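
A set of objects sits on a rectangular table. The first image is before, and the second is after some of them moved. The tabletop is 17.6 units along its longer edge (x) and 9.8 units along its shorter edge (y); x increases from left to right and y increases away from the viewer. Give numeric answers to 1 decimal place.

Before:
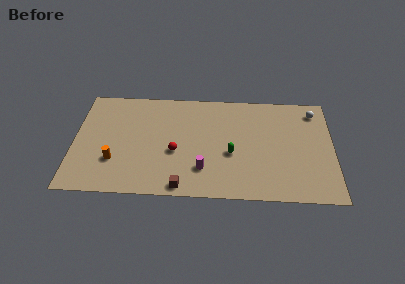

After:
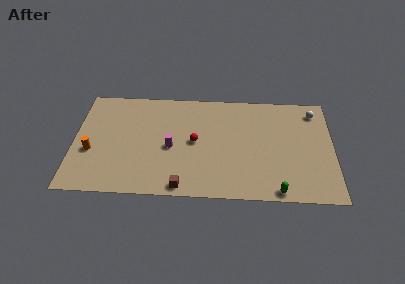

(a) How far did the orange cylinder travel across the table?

1.8

From (2.8, 3.0) to (1.2, 3.8), the orange cylinder covered √(1.6² + 0.8²) ≈ 1.8 units.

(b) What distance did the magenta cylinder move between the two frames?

2.9

The magenta cylinder was near (8.8, 2.5) before and (6.6, 4.4) after, so it travelled √(2.2² + 1.9²) ≈ 2.9 units.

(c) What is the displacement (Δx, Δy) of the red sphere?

(1.3, 1.0)

The red sphere started near (6.9, 4.0) and ended near (8.2, 5.0).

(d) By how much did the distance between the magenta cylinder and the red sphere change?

-0.7

Before: roughly 2.4 units apart; after: 1.7. That's 0.7 units closer together.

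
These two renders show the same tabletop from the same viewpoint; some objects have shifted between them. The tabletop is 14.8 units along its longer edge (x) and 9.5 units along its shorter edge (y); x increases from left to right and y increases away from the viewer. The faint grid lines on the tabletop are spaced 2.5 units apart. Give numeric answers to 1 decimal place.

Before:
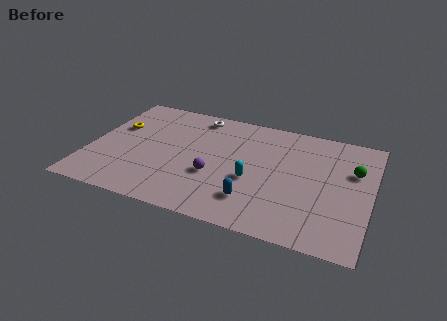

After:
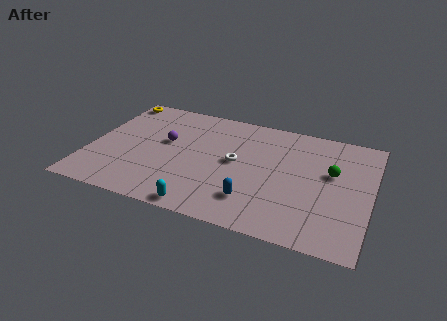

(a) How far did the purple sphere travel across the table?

3.4

The purple sphere was near (6.7, 3.5) before and (3.9, 5.5) after, so it travelled √(2.8² + 2.0²) ≈ 3.4 units.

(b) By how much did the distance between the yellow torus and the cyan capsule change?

+1.7

Before: roughly 7.8 units apart; after: 9.5. That's 1.7 units further apart.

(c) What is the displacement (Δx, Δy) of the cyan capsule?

(-2.3, -3.0)

From the two frames, the cyan capsule sits at roughly (8.7, 3.8) before and (6.4, 0.8) after.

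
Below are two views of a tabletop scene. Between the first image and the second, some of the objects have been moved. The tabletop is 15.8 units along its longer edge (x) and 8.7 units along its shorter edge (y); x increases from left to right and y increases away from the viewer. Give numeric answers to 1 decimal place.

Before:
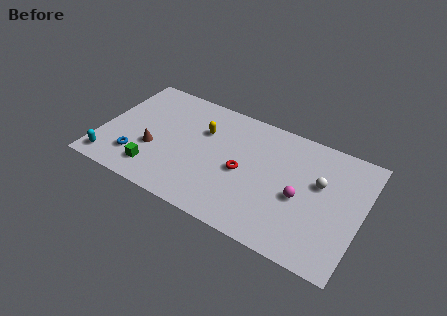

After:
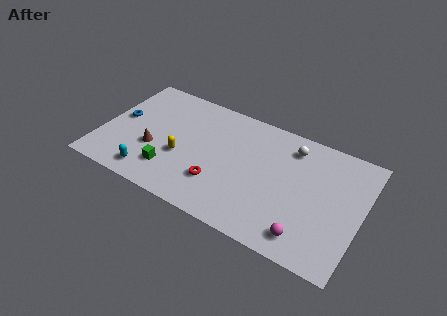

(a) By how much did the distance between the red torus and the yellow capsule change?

-0.7

Before: roughly 3.3 units apart; after: 2.6. That's 0.7 units closer together.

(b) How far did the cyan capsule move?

2.5

The cyan capsule moved from about (0.9, 1.2) to (3.4, 1.3), a distance of √(2.5² + 0.1²) ≈ 2.5.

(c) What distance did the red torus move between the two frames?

2.0

The red torus moved from about (8.7, 4.0) to (7.4, 2.5), a distance of √(1.3² + 1.5²) ≈ 2.0.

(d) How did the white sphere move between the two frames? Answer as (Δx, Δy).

(-1.9, 1.8)

From the two frames, the white sphere sits at roughly (13.2, 5.3) before and (11.3, 7.1) after.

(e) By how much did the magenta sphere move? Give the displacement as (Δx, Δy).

(0.7, -2.4)

The magenta sphere started near (12.2, 3.8) and ended near (12.9, 1.4).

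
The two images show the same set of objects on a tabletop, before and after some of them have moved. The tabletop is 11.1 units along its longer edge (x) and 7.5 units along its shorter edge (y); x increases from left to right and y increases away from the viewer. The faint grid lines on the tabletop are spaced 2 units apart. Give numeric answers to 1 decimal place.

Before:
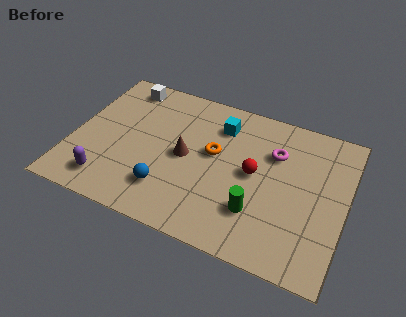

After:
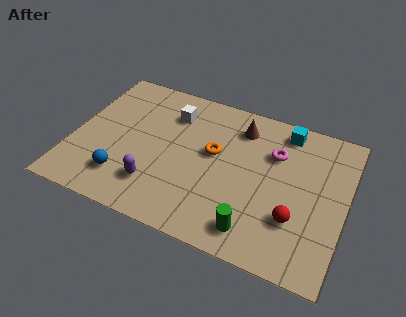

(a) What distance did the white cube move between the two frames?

2.2

The white cube was near (1.7, 6.5) before and (3.8, 5.7) after, so it travelled √(2.1² + 0.8²) ≈ 2.2 units.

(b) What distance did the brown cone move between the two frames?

3.0

From (4.6, 3.7) to (6.6, 6.0), the brown cone covered √(2.0² + 2.3²) ≈ 3.0 units.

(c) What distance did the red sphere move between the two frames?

2.4

From (7.4, 3.9) to (9.2, 2.3), the red sphere covered √(1.8² + 1.6²) ≈ 2.4 units.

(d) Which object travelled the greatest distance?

the brown cone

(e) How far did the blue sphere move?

1.8

From (4.1, 1.8) to (2.3, 1.7), the blue sphere covered √(1.8² + 0.1²) ≈ 1.8 units.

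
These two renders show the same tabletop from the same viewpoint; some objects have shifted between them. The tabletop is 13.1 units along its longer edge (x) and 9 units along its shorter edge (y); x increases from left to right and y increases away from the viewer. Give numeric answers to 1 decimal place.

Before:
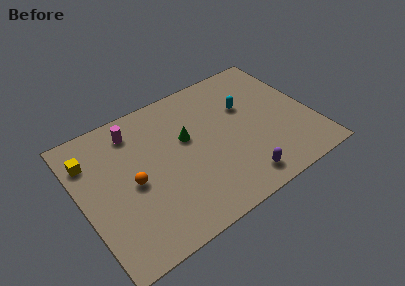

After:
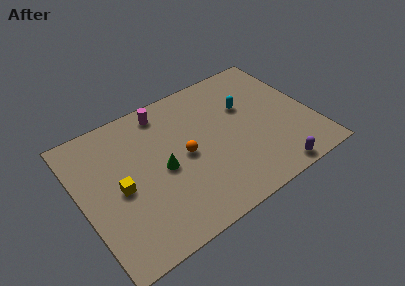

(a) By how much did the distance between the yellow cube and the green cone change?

-3.1

The distance was about 5.5 in the first image and 2.4 in the second, so they moved 3.1 units closer together.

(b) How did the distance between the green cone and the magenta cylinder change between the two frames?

+0.3

The distance was about 3.4 in the first image and 3.7 in the second, so they moved 0.3 units further apart.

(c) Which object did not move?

the cyan capsule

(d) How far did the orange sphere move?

3.0

The orange sphere was near (2.8, 4.2) before and (5.8, 4.4) after, so it travelled √(3.0² + 0.2²) ≈ 3.0 units.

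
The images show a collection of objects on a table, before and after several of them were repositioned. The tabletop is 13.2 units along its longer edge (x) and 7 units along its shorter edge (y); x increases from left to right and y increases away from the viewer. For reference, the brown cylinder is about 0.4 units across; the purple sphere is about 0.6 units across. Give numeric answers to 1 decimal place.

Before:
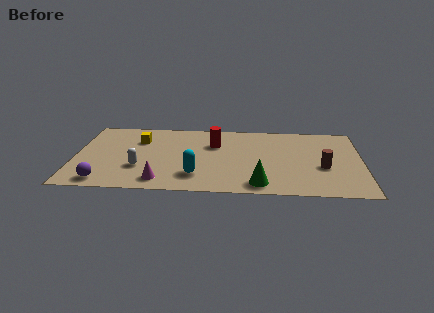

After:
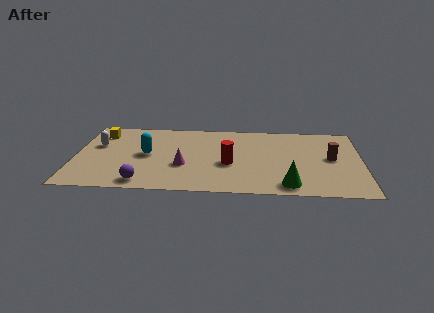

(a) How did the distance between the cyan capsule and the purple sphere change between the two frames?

-1.6

They were about 4.3 units apart before and 2.7 after — 1.6 units closer together.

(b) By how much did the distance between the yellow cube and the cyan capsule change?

-1.3

Before: roughly 4.3 units apart; after: 3.0. That's 1.3 units closer together.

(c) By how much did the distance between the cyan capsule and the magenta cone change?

+0.3

They were about 1.7 units apart before and 2.0 after — 0.3 units further apart.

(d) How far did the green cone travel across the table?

1.3

From (8.5, 1.0) to (9.8, 1.0), the green cone covered √(1.3² + 0.0²) ≈ 1.3 units.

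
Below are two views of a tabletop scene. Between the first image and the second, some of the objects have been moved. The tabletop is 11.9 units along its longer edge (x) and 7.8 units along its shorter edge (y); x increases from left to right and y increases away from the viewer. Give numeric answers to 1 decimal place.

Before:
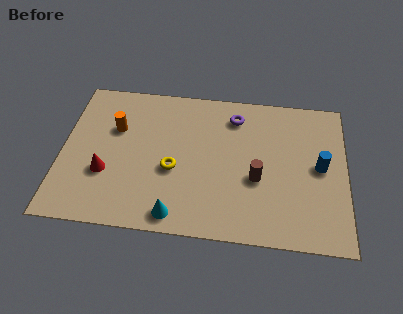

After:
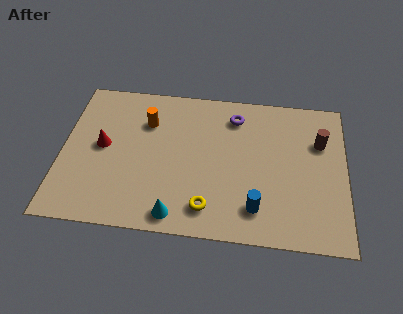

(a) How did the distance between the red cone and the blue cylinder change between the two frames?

-2.0

Before: roughly 9.0 units apart; after: 7.0. That's 2.0 units closer together.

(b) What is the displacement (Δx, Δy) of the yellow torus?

(1.5, -1.8)

The yellow torus was at about (4.7, 3.2) and moved to about (6.2, 1.4).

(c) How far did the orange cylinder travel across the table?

1.4

The orange cylinder moved from about (2.2, 5.1) to (3.5, 5.6), a distance of √(1.3² + 0.5²) ≈ 1.4.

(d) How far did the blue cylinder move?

3.5

From (10.8, 4.0) to (8.2, 1.6), the blue cylinder covered √(2.6² + 2.4²) ≈ 3.5 units.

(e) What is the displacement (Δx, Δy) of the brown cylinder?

(2.6, 2.2)

The brown cylinder started near (8.2, 3.1) and ended near (10.8, 5.3).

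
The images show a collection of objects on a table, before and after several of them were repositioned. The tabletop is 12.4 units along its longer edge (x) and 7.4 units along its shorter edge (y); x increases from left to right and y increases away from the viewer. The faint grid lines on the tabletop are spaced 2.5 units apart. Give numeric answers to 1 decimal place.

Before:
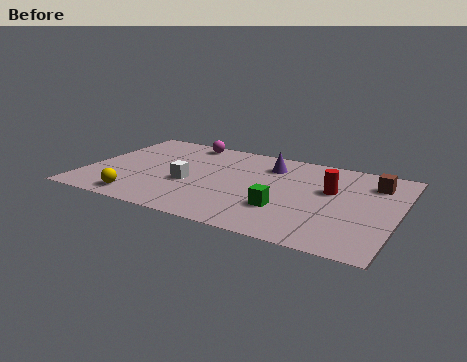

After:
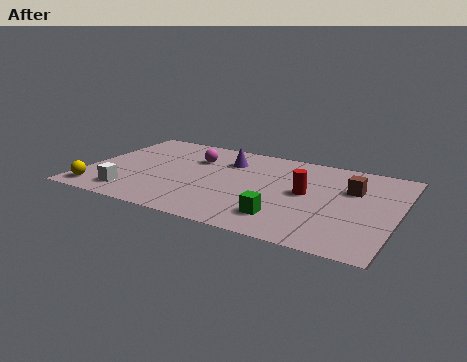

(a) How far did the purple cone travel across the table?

1.7

The purple cone moved from about (7.1, 5.7) to (5.4, 5.5), a distance of √(1.7² + 0.2²) ≈ 1.7.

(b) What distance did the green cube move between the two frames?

0.7

The green cube moved from about (8.1, 2.3) to (8.2, 1.6), a distance of √(0.1² + 0.7²) ≈ 0.7.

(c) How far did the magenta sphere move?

1.5

The magenta sphere was near (3.5, 6.6) before and (4.1, 5.2) after, so it travelled √(0.6² + 1.4²) ≈ 1.5 units.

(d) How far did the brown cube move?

1.1

From (11.3, 5.7) to (10.5, 4.9), the brown cube covered √(0.8² + 0.8²) ≈ 1.1 units.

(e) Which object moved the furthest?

the white cube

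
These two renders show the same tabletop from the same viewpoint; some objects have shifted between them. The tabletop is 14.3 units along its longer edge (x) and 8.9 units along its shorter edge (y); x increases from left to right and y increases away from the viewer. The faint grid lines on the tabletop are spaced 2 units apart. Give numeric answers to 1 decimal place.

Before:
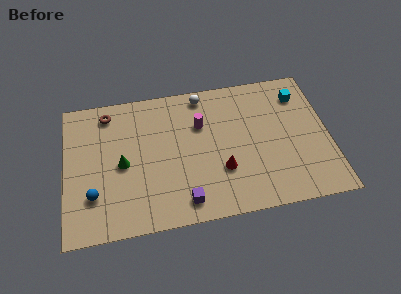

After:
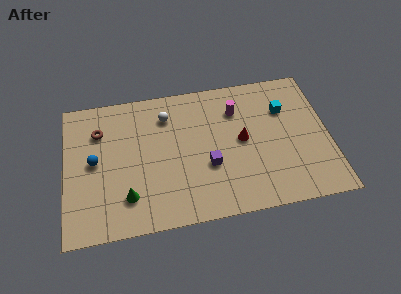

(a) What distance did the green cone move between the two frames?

2.1

The green cone was near (3.1, 4.2) before and (3.3, 2.1) after, so it travelled √(0.2² + 2.1²) ≈ 2.1 units.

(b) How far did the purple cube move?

2.4

From (6.3, 1.3) to (7.7, 3.3), the purple cube covered √(1.4² + 2.0²) ≈ 2.4 units.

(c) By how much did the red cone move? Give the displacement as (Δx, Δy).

(1.2, 1.7)

The red cone started near (8.4, 2.9) and ended near (9.6, 4.6).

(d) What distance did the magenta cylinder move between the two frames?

2.1

The magenta cylinder was near (7.4, 6.0) before and (9.4, 6.6) after, so it travelled √(2.0² + 0.6²) ≈ 2.1 units.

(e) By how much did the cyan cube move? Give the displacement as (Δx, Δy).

(-0.9, -0.8)

The cyan cube started near (12.9, 7.0) and ended near (12.0, 6.2).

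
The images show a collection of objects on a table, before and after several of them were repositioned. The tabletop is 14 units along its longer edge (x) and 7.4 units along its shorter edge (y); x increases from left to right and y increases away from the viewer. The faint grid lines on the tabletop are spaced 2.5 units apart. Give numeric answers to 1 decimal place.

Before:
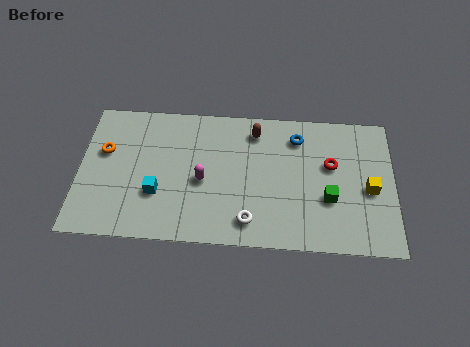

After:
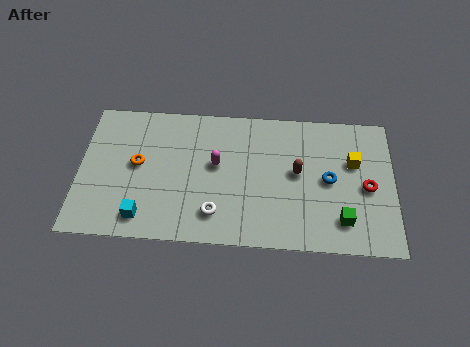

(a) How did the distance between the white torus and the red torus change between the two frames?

+2.1

They were about 4.8 units apart before and 6.9 after — 2.1 units further apart.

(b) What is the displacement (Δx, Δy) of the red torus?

(1.6, -1.1)

The red torus was at about (11.2, 4.5) and moved to about (12.8, 3.4).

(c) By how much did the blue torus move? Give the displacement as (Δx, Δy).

(1.4, -2.2)

The blue torus started near (9.7, 5.9) and ended near (11.1, 3.7).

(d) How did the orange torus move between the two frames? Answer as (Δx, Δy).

(1.5, -0.6)

The orange torus started near (1.1, 4.6) and ended near (2.6, 4.0).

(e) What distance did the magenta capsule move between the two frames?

1.1

From (5.5, 3.3) to (6.1, 4.2), the magenta capsule covered √(0.6² + 0.9²) ≈ 1.1 units.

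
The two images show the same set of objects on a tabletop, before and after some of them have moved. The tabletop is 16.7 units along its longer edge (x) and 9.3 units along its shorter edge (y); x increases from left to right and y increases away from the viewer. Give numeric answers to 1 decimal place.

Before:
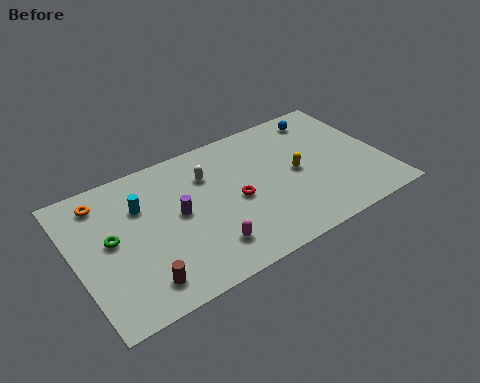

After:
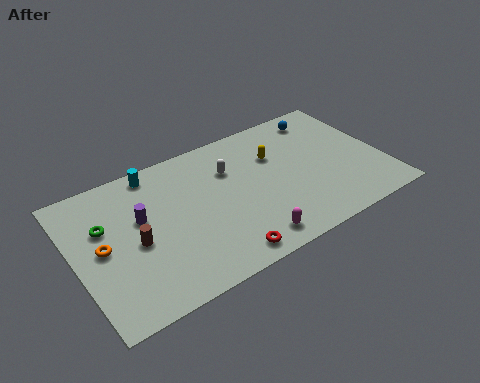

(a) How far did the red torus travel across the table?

3.5

From (8.6, 4.3) to (7.3, 1.1), the red torus covered √(1.3² + 3.2²) ≈ 3.5 units.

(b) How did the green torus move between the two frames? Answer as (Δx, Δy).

(-0.2, 1.0)

The green torus started near (1.9, 5.0) and ended near (1.7, 6.0).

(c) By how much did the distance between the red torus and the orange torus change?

-0.7

The distance was about 7.6 in the first image and 6.9 in the second, so they moved 0.7 units closer together.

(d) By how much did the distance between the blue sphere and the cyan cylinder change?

-1.1

They were about 10.5 units apart before and 9.4 after — 1.1 units closer together.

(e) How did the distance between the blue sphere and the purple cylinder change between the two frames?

+1.6

Before: roughly 9.1 units apart; after: 10.7. That's 1.6 units further apart.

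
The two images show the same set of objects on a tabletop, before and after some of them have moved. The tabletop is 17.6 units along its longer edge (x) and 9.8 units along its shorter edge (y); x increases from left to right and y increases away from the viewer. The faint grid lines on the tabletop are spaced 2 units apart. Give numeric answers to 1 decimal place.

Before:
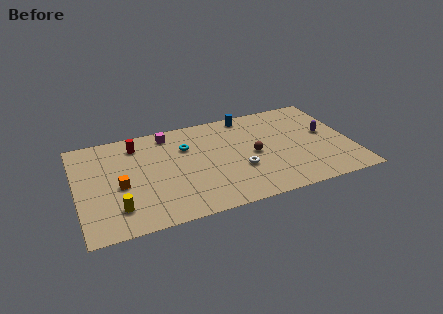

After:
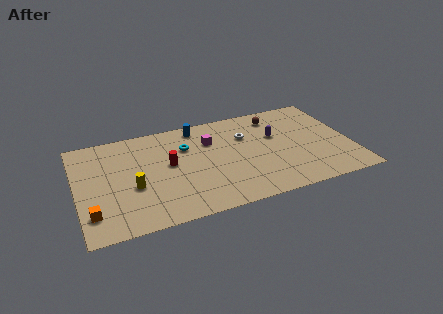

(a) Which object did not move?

the cyan torus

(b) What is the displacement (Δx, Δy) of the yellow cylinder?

(1.1, 1.7)

The yellow cylinder was at about (2.4, 2.2) and moved to about (3.5, 3.9).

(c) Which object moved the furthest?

the brown sphere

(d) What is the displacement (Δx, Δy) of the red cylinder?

(1.9, -2.6)

The red cylinder was at about (4.0, 8.0) and moved to about (5.9, 5.4).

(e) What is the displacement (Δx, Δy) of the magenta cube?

(2.6, -1.6)

The magenta cube was at about (6.1, 8.5) and moved to about (8.7, 6.9).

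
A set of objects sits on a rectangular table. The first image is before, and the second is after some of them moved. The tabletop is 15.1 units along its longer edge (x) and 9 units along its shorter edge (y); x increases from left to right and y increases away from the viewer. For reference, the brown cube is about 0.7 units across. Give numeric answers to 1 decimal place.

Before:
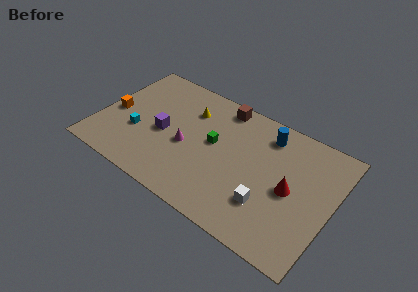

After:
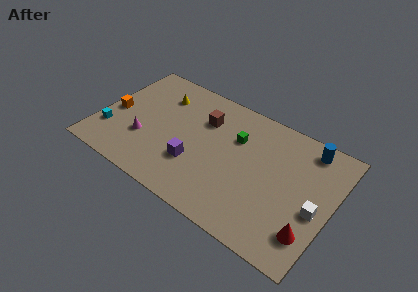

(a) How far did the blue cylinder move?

2.6

The blue cylinder moved from about (10.5, 7.4) to (13.1, 7.8), a distance of √(2.6² + 0.4²) ≈ 2.6.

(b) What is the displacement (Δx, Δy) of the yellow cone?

(-2.0, 0.2)

The yellow cone started near (5.5, 6.6) and ended near (3.5, 6.8).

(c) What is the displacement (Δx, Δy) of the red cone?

(1.6, -2.2)

From the two frames, the red cone sits at roughly (12.5, 4.3) before and (14.1, 2.1) after.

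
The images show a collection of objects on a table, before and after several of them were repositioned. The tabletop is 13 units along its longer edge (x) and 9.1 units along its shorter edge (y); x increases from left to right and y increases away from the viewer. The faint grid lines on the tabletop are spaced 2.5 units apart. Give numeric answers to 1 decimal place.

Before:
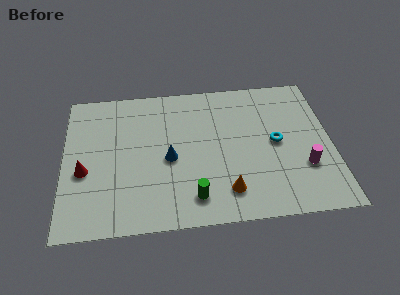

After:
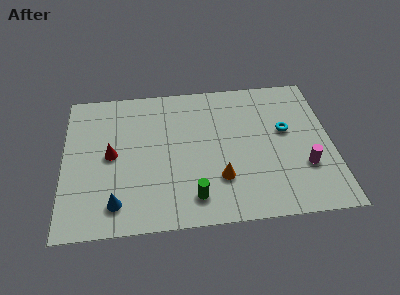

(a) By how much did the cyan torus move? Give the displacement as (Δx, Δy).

(0.5, 0.7)

The cyan torus started near (10.3, 4.6) and ended near (10.8, 5.3).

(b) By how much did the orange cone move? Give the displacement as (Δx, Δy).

(-0.3, 0.8)

The orange cone was at about (7.8, 1.8) and moved to about (7.5, 2.6).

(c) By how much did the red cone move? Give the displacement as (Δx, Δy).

(1.3, 0.9)

The red cone was at about (1.0, 3.7) and moved to about (2.3, 4.6).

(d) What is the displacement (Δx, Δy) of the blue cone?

(-2.6, -2.5)

From the two frames, the blue cone sits at roughly (5.1, 4.1) before and (2.5, 1.6) after.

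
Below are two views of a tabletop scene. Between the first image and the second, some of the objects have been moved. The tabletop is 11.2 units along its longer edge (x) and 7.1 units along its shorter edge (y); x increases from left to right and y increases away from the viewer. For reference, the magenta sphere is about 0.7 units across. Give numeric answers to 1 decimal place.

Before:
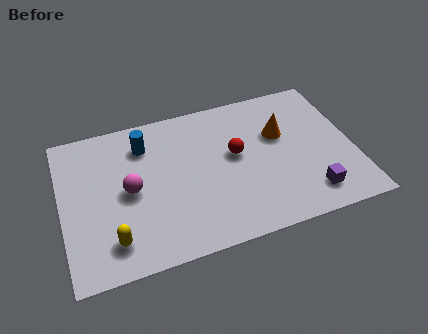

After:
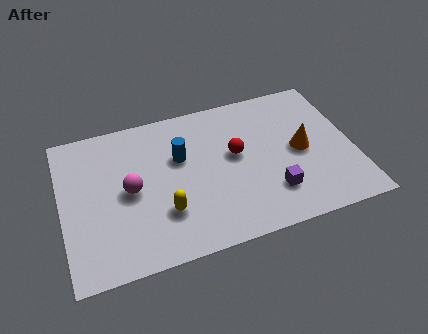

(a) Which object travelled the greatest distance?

the yellow capsule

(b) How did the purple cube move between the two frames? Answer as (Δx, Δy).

(-1.4, 0.5)

The purple cube started near (9.3, 1.3) and ended near (7.9, 1.8).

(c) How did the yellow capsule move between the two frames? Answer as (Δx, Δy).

(2.0, 0.7)

From the two frames, the yellow capsule sits at roughly (1.8, 1.4) before and (3.8, 2.1) after.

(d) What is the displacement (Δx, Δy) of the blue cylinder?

(1.3, -1.0)

The blue cylinder started near (3.3, 5.5) and ended near (4.6, 4.5).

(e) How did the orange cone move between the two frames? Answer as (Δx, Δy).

(0.7, -1.0)

The orange cone started near (8.5, 4.5) and ended near (9.2, 3.5).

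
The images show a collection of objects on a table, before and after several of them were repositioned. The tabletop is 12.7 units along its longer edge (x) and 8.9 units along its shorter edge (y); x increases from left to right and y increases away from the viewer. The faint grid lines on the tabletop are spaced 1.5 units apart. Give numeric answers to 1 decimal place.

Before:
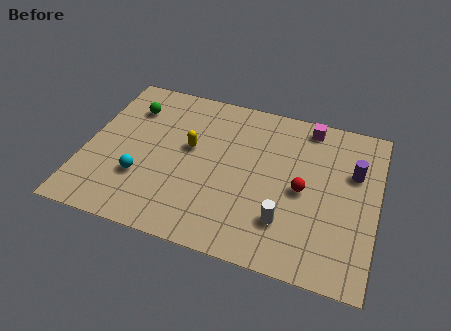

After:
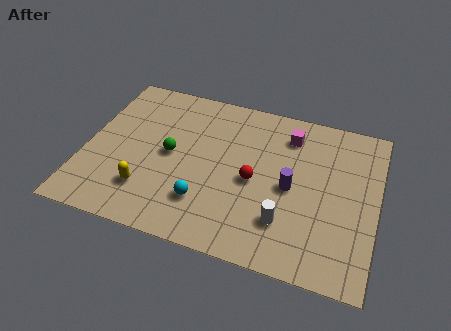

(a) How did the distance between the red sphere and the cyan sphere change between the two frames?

-4.3

Before: roughly 7.0 units apart; after: 2.7. That's 4.3 units closer together.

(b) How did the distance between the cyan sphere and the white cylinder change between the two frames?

-2.8

Before: roughly 6.3 units apart; after: 3.5. That's 2.8 units closer together.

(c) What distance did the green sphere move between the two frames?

3.0

The green sphere moved from about (1.7, 6.7) to (3.7, 4.5), a distance of √(2.0² + 2.2²) ≈ 3.0.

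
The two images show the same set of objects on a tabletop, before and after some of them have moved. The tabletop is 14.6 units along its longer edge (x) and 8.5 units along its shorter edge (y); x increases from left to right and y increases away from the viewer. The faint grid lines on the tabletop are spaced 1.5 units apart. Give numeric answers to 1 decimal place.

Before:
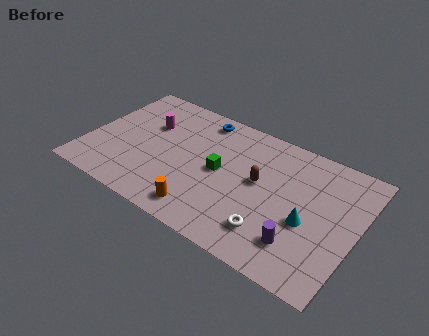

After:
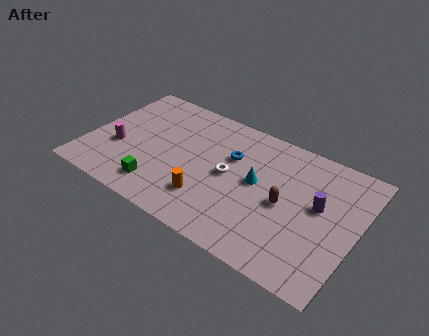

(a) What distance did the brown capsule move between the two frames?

1.7

The brown capsule was near (9.3, 4.7) before and (10.8, 4.0) after, so it travelled √(1.5² + 0.7²) ≈ 1.7 units.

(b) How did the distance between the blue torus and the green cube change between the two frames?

+1.7

Before: roughly 3.5 units apart; after: 5.2. That's 1.7 units further apart.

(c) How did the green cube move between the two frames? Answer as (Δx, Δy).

(-2.9, -2.7)

The green cube was at about (7.2, 4.3) and moved to about (4.3, 1.6).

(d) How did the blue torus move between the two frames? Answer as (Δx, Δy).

(2.0, -1.8)

From the two frames, the blue torus sits at roughly (5.6, 7.4) before and (7.6, 5.6) after.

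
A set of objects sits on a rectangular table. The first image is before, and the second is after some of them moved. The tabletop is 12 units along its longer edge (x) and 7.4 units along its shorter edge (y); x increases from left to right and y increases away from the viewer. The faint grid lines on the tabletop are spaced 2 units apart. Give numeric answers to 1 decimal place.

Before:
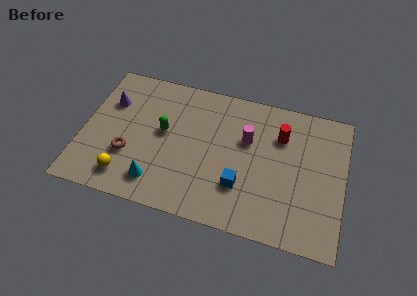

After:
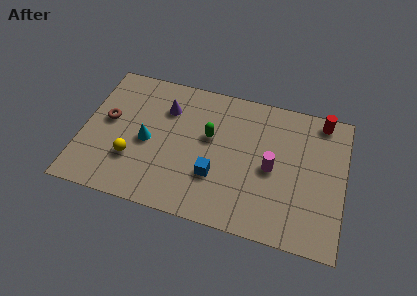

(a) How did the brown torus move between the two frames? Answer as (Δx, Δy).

(-1.1, 1.6)

The brown torus was at about (2.2, 2.5) and moved to about (1.1, 4.1).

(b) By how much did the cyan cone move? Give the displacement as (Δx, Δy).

(-0.6, 2.0)

The cyan cone started near (3.6, 1.4) and ended near (3.0, 3.4).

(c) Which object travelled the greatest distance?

the purple cone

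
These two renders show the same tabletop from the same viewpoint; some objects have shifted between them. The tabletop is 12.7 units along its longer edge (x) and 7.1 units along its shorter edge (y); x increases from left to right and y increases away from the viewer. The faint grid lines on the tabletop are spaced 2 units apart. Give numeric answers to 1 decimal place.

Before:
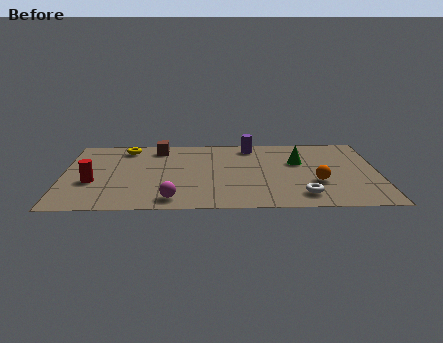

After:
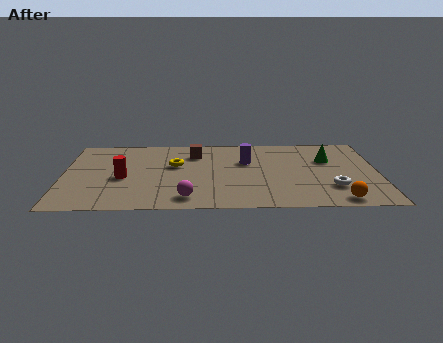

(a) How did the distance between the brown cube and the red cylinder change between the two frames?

-0.5

Before: roughly 4.2 units apart; after: 3.7. That's 0.5 units closer together.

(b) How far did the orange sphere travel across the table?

1.9

The orange sphere moved from about (10.2, 2.5) to (11.0, 0.8), a distance of √(0.8² + 1.7²) ≈ 1.9.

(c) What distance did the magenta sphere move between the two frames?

0.6

The magenta sphere was near (4.4, 1.0) before and (5.0, 1.1) after, so it travelled √(0.6² + 0.1²) ≈ 0.6 units.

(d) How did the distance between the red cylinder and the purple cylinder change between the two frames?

-2.0

The distance was about 7.2 in the first image and 5.2 in the second, so they moved 2.0 units closer together.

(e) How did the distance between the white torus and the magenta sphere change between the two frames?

+0.7

The distance was about 5.2 in the first image and 5.9 in the second, so they moved 0.7 units further apart.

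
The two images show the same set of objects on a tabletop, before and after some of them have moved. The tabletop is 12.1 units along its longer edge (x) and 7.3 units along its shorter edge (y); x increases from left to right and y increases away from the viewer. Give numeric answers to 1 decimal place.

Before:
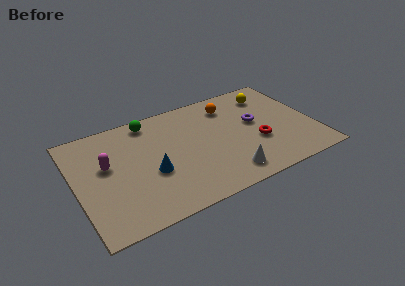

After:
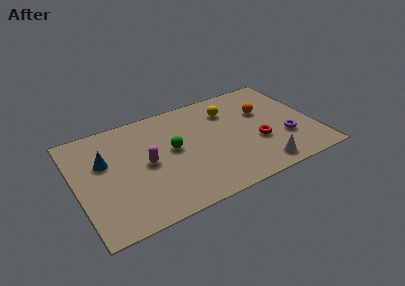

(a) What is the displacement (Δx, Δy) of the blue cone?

(-2.2, 1.7)

From the two frames, the blue cone sits at roughly (3.7, 2.9) before and (1.5, 4.6) after.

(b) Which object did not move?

the red torus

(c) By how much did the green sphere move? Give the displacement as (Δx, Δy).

(0.9, -2.4)

The green sphere was at about (4.0, 6.4) and moved to about (4.9, 4.0).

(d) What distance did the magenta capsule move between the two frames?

2.0

From (1.6, 4.3) to (3.5, 3.6), the magenta capsule covered √(1.9² + 0.7²) ≈ 2.0 units.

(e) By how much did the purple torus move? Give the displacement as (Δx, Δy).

(1.3, -1.7)

The purple torus was at about (9.2, 4.1) and moved to about (10.5, 2.4).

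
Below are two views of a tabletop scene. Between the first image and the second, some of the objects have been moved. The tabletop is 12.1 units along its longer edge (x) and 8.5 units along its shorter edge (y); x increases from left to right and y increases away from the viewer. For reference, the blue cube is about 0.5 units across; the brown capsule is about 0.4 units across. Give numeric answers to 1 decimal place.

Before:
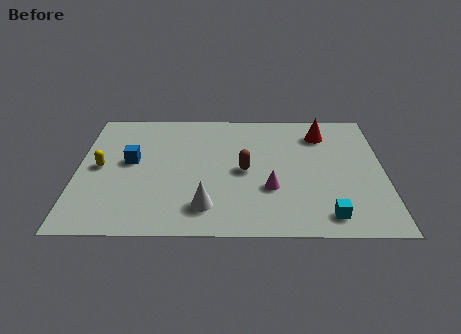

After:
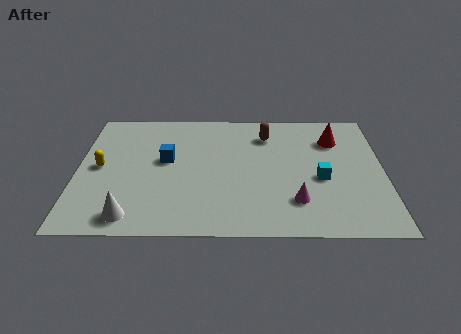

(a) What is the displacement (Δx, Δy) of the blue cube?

(1.4, 0.1)

The blue cube was at about (2.1, 4.7) and moved to about (3.5, 4.8).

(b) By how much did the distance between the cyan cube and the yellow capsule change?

-0.7

Before: roughly 9.4 units apart; after: 8.7. That's 0.7 units closer together.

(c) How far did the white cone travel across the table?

3.0

The white cone was near (5.1, 1.7) before and (2.2, 1.1) after, so it travelled √(2.9² + 0.6²) ≈ 3.0 units.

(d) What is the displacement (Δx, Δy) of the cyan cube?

(-0.2, 2.4)

The cyan cube was at about (9.8, 1.2) and moved to about (9.6, 3.6).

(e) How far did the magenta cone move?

1.3

From (7.6, 2.9) to (8.6, 2.1), the magenta cone covered √(1.0² + 0.8²) ≈ 1.3 units.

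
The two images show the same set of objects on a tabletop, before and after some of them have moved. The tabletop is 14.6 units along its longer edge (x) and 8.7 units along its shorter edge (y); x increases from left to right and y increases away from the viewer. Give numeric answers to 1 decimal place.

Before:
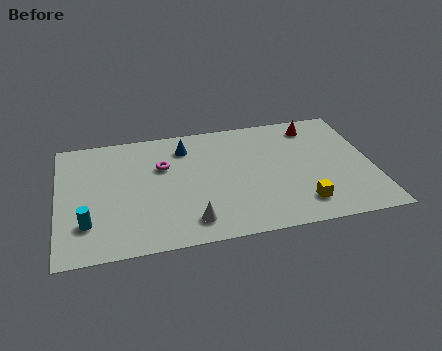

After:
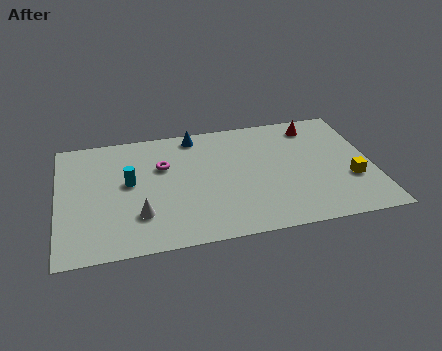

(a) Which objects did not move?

the red cone and the magenta torus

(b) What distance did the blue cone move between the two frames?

0.9

From (6.0, 6.9) to (6.5, 7.7), the blue cone covered √(0.5² + 0.8²) ≈ 0.9 units.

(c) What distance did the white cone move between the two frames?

2.5

The white cone was near (6.0, 1.5) before and (3.7, 2.4) after, so it travelled √(2.3² + 0.9²) ≈ 2.5 units.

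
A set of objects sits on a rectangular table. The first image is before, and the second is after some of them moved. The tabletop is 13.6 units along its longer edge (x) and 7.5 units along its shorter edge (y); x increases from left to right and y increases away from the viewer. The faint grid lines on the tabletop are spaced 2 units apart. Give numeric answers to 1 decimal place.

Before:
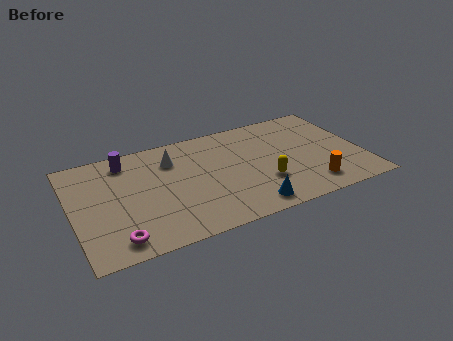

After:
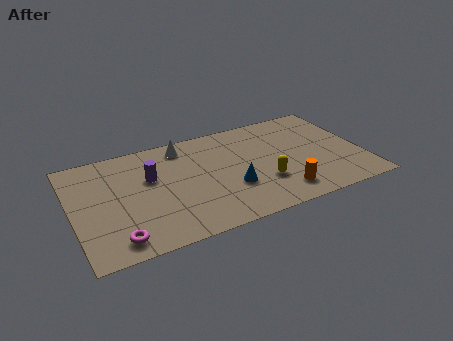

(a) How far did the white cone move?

1.0

The white cone was near (4.8, 5.6) before and (5.4, 6.4) after, so it travelled √(0.6² + 0.8²) ≈ 1.0 units.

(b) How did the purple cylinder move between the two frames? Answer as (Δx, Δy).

(1.0, -1.6)

From the two frames, the purple cylinder sits at roughly (2.7, 6.3) before and (3.7, 4.7) after.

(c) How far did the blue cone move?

1.7

The blue cone was near (7.9, 1.0) before and (7.3, 2.6) after, so it travelled √(0.6² + 1.6²) ≈ 1.7 units.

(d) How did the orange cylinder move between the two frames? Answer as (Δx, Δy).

(-1.4, 0.0)

The orange cylinder started near (10.9, 1.4) and ended near (9.5, 1.4).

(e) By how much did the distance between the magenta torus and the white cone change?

+1.0

They were about 5.4 units apart before and 6.4 after — 1.0 units further apart.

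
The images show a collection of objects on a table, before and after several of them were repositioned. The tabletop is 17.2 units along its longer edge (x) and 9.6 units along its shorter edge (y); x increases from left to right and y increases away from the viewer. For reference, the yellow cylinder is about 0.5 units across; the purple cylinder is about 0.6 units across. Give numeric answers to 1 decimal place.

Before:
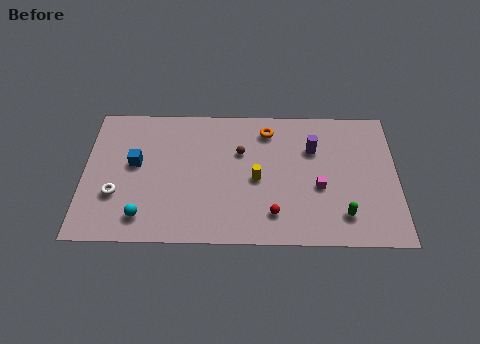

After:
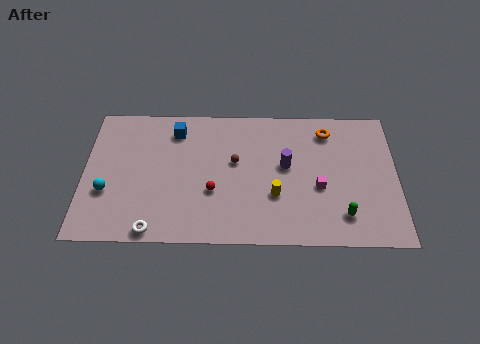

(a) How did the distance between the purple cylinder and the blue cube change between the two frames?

-3.3

They were about 9.9 units apart before and 6.6 after — 3.3 units closer together.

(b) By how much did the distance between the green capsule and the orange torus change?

-1.2

Before: roughly 7.2 units apart; after: 6.0. That's 1.2 units closer together.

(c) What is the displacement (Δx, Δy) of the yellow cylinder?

(1.0, -1.1)

The yellow cylinder was at about (9.5, 4.4) and moved to about (10.5, 3.3).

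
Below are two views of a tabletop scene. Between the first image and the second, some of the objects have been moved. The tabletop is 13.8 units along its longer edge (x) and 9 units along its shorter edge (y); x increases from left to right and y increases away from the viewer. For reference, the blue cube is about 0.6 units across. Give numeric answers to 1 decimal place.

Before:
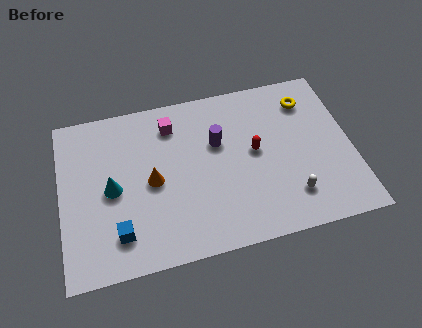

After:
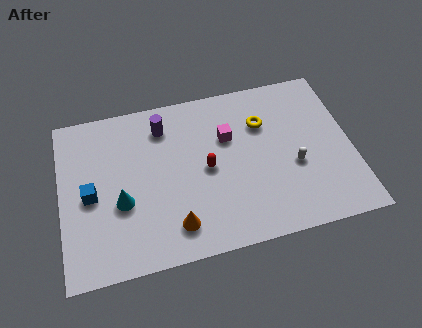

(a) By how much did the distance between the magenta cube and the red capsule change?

-2.6

The distance was about 4.5 in the first image and 1.9 in the second, so they moved 2.6 units closer together.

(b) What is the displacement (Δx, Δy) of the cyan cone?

(0.4, -0.8)

The cyan cone was at about (2.4, 4.3) and moved to about (2.8, 3.5).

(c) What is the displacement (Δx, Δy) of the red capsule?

(-2.3, -0.4)

The red capsule started near (9.2, 4.8) and ended near (6.9, 4.4).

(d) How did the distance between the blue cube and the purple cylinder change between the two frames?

-1.5

Before: roughly 6.2 units apart; after: 4.7. That's 1.5 units closer together.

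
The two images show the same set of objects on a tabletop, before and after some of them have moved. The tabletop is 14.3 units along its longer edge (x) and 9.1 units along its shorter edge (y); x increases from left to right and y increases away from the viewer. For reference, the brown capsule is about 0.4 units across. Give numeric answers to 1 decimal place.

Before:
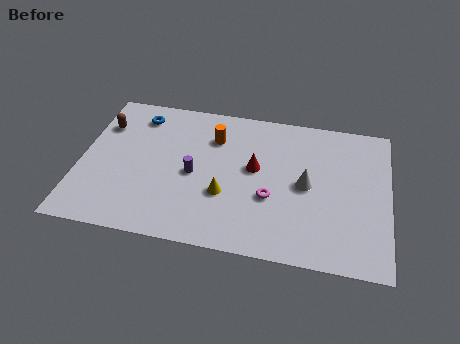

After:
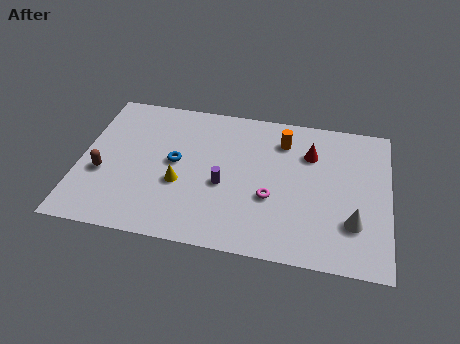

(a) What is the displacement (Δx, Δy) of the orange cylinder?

(3.2, 0.4)

The orange cylinder started near (6.1, 6.7) and ended near (9.3, 7.1).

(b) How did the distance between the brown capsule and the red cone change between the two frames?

+2.6

They were about 7.4 units apart before and 10.0 after — 2.6 units further apart.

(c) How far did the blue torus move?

3.3

The blue torus moved from about (2.5, 7.5) to (4.4, 4.8), a distance of √(1.9² + 2.7²) ≈ 3.3.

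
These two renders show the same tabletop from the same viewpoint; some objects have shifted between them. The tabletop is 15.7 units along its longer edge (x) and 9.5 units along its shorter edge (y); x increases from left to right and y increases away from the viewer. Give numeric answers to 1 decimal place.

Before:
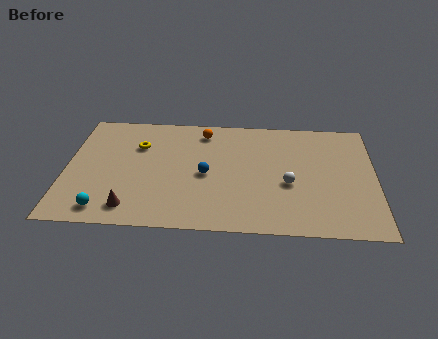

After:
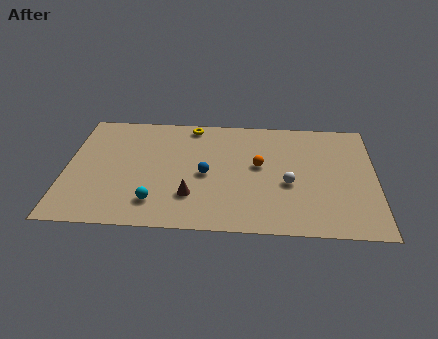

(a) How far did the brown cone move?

3.2

The brown cone moved from about (3.4, 1.5) to (6.4, 2.6), a distance of √(3.0² + 1.1²) ≈ 3.2.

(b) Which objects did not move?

the white sphere and the blue sphere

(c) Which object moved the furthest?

the orange sphere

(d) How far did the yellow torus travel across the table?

3.3

From (3.6, 6.6) to (6.3, 8.5), the yellow torus covered √(2.7² + 1.9²) ≈ 3.3 units.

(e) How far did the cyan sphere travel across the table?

2.6

The cyan sphere was near (2.1, 1.3) before and (4.6, 2.0) after, so it travelled √(2.5² + 0.7²) ≈ 2.6 units.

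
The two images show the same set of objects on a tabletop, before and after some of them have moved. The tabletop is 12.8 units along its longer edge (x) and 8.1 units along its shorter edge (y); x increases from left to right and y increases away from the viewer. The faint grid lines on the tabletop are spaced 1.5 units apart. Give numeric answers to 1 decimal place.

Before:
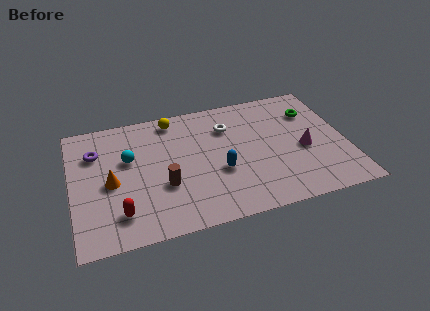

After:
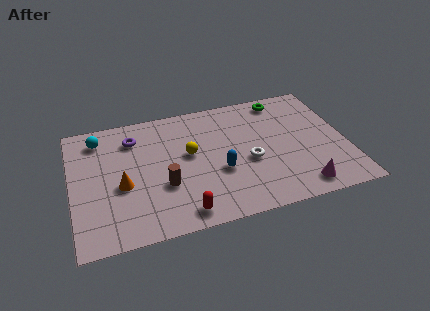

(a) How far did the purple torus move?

1.9

From (1.2, 5.8) to (3.0, 6.3), the purple torus covered √(1.8² + 0.5²) ≈ 1.9 units.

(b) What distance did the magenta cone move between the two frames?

2.4

The magenta cone was near (10.8, 3.5) before and (10.4, 1.1) after, so it travelled √(0.4² + 2.4²) ≈ 2.4 units.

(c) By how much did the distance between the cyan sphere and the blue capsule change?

+2.0

They were about 4.5 units apart before and 6.5 after — 2.0 units further apart.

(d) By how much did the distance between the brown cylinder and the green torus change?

-0.6

Before: roughly 7.8 units apart; after: 7.2. That's 0.6 units closer together.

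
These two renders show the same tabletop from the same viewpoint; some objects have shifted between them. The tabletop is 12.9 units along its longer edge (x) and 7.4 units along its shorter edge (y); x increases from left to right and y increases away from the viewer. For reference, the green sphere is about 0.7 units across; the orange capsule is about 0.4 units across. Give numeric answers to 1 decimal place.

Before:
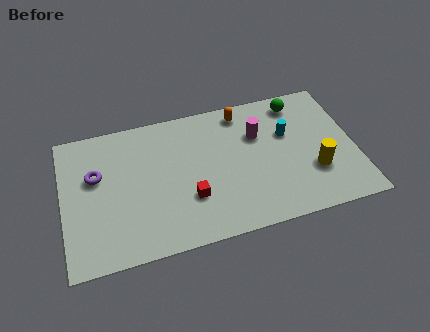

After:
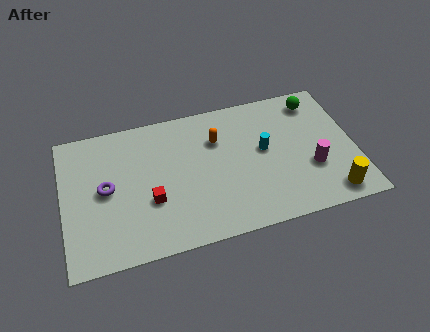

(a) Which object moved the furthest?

the magenta cylinder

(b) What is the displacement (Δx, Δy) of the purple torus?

(0.4, -0.8)

The purple torus started near (1.5, 4.6) and ended near (1.9, 3.8).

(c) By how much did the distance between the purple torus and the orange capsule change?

-1.6

Before: roughly 6.8 units apart; after: 5.2. That's 1.6 units closer together.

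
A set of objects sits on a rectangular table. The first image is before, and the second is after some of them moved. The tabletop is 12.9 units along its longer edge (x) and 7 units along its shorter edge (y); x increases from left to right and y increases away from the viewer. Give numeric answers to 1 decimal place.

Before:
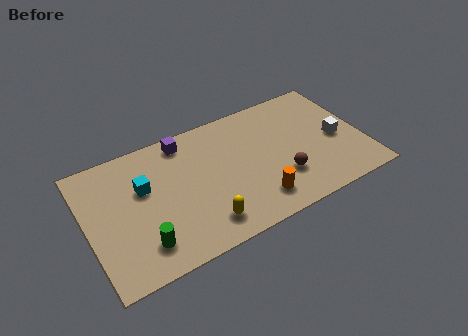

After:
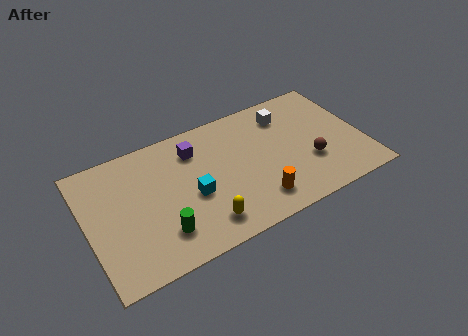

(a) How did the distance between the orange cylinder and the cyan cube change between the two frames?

-2.5

They were about 5.7 units apart before and 3.2 after — 2.5 units closer together.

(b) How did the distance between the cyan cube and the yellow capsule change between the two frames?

-2.2

They were about 3.9 units apart before and 1.7 after — 2.2 units closer together.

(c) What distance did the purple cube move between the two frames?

0.8

The purple cube moved from about (4.8, 6.1) to (5.2, 5.4), a distance of √(0.4² + 0.7²) ≈ 0.8.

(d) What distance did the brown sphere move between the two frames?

1.4

The brown sphere was near (8.9, 2.1) before and (10.3, 2.4) after, so it travelled √(1.4² + 0.3²) ≈ 1.4 units.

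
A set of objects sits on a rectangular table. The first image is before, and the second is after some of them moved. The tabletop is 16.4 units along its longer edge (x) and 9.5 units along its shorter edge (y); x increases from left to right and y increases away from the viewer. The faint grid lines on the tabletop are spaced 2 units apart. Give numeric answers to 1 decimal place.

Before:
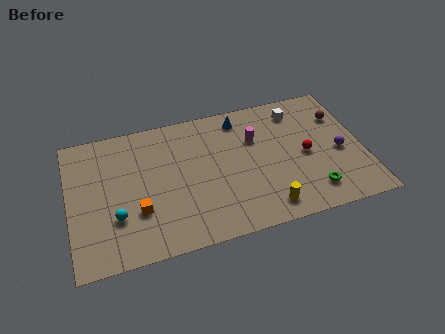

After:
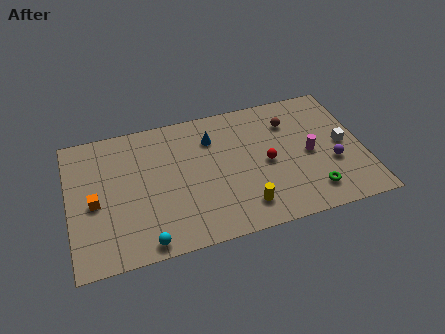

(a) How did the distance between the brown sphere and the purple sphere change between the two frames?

+1.6

They were about 2.6 units apart before and 4.2 after — 1.6 units further apart.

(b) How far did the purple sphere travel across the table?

0.9

From (15.1, 4.2) to (14.6, 3.5), the purple sphere covered √(0.5² + 0.7²) ≈ 0.9 units.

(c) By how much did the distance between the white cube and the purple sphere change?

-2.8

Before: roughly 4.2 units apart; after: 1.4. That's 2.8 units closer together.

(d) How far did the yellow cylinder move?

1.3

The yellow cylinder moved from about (10.7, 1.4) to (9.5, 1.8), a distance of √(1.2² + 0.4²) ≈ 1.3.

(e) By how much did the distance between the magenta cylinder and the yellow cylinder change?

-0.3

The distance was about 5.0 in the first image and 4.7 in the second, so they moved 0.3 units closer together.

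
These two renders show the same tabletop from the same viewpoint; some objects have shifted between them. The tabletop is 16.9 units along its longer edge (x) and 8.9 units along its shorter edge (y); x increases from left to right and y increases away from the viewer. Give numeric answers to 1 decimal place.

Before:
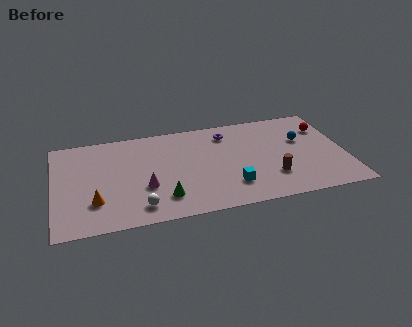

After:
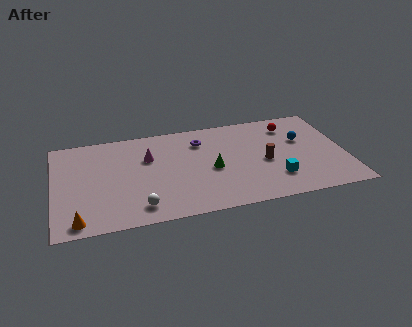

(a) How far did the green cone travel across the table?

3.5

The green cone was near (6.2, 2.0) before and (9.1, 4.0) after, so it travelled √(2.9² + 2.0²) ≈ 3.5 units.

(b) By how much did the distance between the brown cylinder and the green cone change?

-3.2

They were about 6.3 units apart before and 3.1 after — 3.2 units closer together.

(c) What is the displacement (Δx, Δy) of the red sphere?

(-2.0, 0.6)

From the two frames, the red sphere sits at roughly (15.9, 6.5) before and (13.9, 7.1) after.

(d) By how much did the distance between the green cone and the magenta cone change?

+2.5

Before: roughly 1.6 units apart; after: 4.1. That's 2.5 units further apart.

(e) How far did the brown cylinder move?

1.5

From (12.5, 2.5) to (12.2, 4.0), the brown cylinder covered √(0.3² + 1.5²) ≈ 1.5 units.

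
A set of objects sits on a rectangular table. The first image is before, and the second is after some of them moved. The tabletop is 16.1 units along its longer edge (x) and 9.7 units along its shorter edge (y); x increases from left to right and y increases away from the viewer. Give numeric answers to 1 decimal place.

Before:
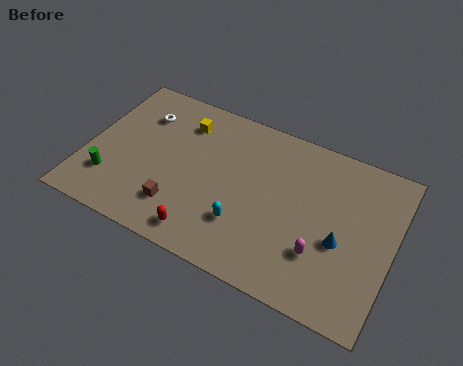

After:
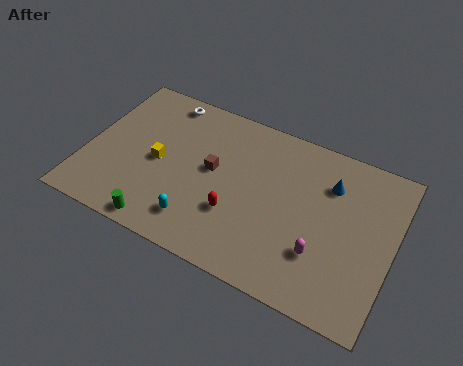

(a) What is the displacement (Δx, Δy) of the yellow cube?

(-0.9, -3.0)

The yellow cube started near (4.7, 7.6) and ended near (3.8, 4.6).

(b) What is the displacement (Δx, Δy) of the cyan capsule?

(-2.3, -0.9)

From the two frames, the cyan capsule sits at roughly (8.6, 2.8) before and (6.3, 1.9) after.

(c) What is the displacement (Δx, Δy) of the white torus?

(1.0, 1.4)

The white torus was at about (2.5, 7.2) and moved to about (3.5, 8.6).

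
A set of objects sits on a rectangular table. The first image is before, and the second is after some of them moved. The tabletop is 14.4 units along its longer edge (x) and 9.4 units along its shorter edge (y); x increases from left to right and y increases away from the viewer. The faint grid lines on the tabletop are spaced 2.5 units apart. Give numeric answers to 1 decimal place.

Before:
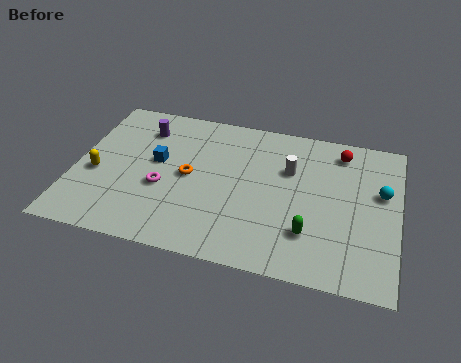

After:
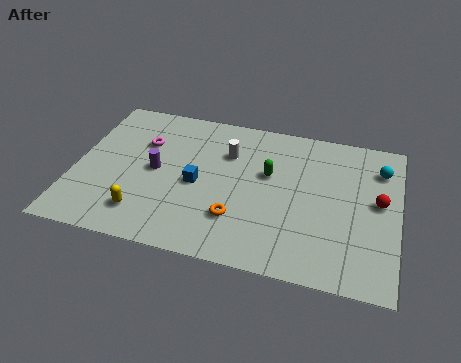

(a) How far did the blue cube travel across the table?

2.1

The blue cube moved from about (3.6, 5.3) to (5.5, 4.3), a distance of √(1.9² + 1.0²) ≈ 2.1.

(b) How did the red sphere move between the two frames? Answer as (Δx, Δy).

(1.8, -2.8)

From the two frames, the red sphere sits at roughly (11.7, 7.9) before and (13.5, 5.1) after.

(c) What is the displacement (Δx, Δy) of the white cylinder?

(-2.8, 0.4)

The white cylinder was at about (9.5, 6.2) and moved to about (6.7, 6.6).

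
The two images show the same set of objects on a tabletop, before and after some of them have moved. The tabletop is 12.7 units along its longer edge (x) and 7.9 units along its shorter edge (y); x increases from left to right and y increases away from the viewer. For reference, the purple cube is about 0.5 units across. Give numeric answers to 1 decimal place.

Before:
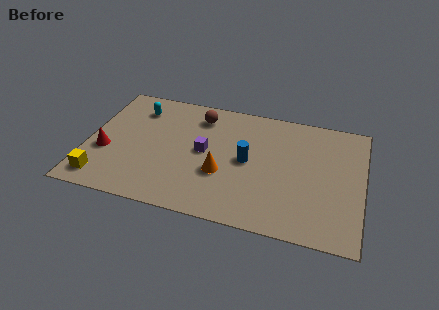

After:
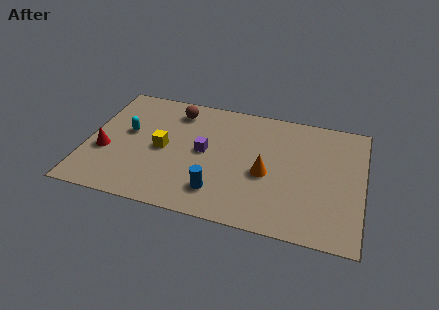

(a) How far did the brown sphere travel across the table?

1.1

From (5.0, 6.4) to (3.9, 6.5), the brown sphere covered √(1.1² + 0.1²) ≈ 1.1 units.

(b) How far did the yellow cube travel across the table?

3.7

From (0.9, 1.2) to (3.5, 3.8), the yellow cube covered √(2.6² + 2.6²) ≈ 3.7 units.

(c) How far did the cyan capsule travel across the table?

1.7

From (2.1, 6.2) to (1.8, 4.5), the cyan capsule covered √(0.3² + 1.7²) ≈ 1.7 units.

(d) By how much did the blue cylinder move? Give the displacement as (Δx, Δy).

(-1.2, -2.3)

The blue cylinder started near (7.4, 4.0) and ended near (6.2, 1.7).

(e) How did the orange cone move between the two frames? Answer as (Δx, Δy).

(2.0, 0.5)

The orange cone started near (6.3, 2.9) and ended near (8.3, 3.4).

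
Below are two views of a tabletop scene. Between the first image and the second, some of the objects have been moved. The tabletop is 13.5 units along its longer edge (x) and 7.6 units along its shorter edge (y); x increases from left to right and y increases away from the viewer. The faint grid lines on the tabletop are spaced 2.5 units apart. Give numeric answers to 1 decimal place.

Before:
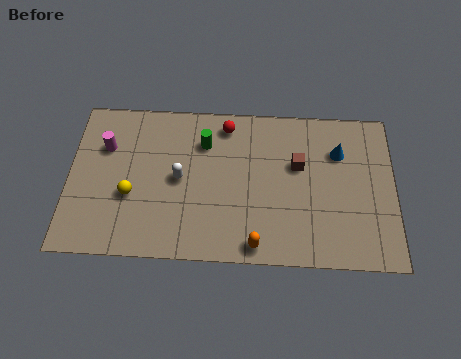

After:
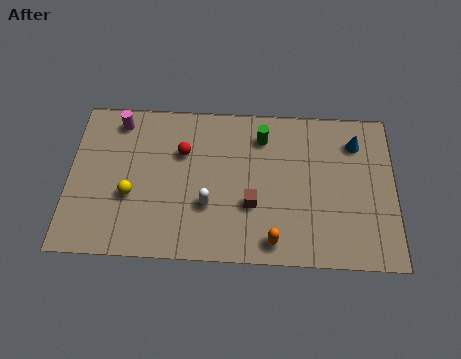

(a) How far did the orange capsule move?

0.7

The orange capsule moved from about (7.8, 0.8) to (8.5, 1.0), a distance of √(0.7² + 0.2²) ≈ 0.7.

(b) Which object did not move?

the yellow sphere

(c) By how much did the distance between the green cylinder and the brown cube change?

-0.7

The distance was about 4.0 in the first image and 3.3 in the second, so they moved 0.7 units closer together.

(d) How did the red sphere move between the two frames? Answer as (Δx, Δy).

(-1.8, -1.4)

The red sphere started near (6.5, 6.5) and ended near (4.7, 5.1).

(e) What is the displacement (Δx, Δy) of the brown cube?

(-1.9, -2.0)

From the two frames, the brown cube sits at roughly (9.5, 4.7) before and (7.6, 2.7) after.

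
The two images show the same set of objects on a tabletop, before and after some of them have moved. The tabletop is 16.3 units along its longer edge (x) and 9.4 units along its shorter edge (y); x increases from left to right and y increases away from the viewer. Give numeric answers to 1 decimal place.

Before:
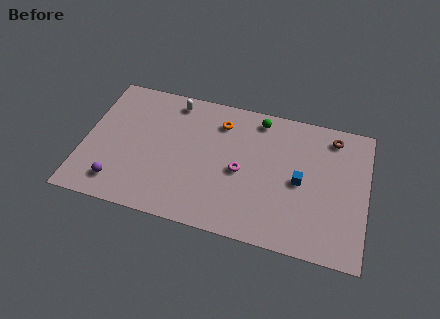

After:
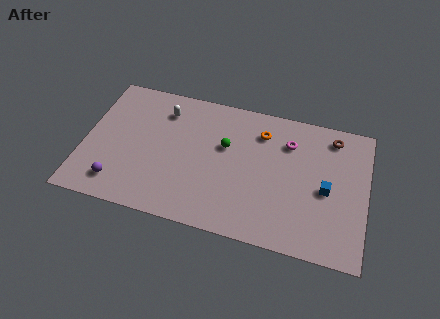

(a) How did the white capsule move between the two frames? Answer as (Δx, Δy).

(-0.5, -0.8)

From the two frames, the white capsule sits at roughly (4.9, 8.2) before and (4.4, 7.4) after.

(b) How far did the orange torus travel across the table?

2.4

The orange torus was near (7.7, 7.4) before and (10.1, 7.3) after, so it travelled √(2.4² + 0.1²) ≈ 2.4 units.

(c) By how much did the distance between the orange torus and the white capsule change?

+2.8

Before: roughly 2.9 units apart; after: 5.7. That's 2.8 units further apart.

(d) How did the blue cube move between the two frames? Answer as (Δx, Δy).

(1.5, -0.2)

From the two frames, the blue cube sits at roughly (12.5, 4.5) before and (14.0, 4.3) after.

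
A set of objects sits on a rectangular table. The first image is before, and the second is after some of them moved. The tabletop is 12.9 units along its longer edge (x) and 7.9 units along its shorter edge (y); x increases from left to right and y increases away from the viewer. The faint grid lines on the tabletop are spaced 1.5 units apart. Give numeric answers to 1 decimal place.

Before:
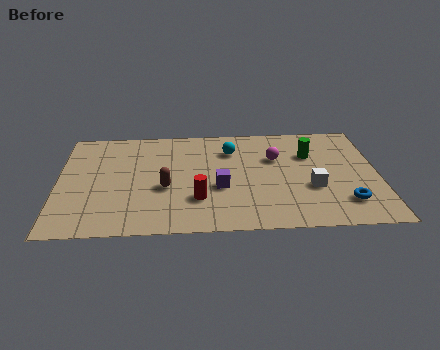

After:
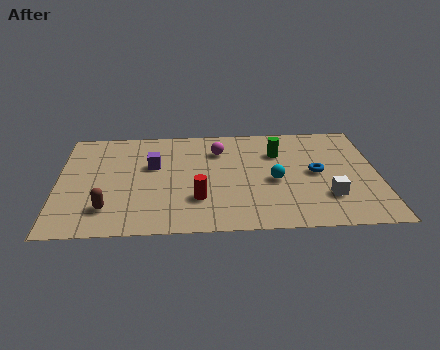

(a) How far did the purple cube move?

3.2

The purple cube moved from about (6.5, 3.1) to (3.8, 4.9), a distance of √(2.7² + 1.8²) ≈ 3.2.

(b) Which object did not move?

the red cylinder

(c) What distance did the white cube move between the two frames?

0.9

The white cube moved from about (10.2, 2.9) to (10.8, 2.2), a distance of √(0.6² + 0.7²) ≈ 0.9.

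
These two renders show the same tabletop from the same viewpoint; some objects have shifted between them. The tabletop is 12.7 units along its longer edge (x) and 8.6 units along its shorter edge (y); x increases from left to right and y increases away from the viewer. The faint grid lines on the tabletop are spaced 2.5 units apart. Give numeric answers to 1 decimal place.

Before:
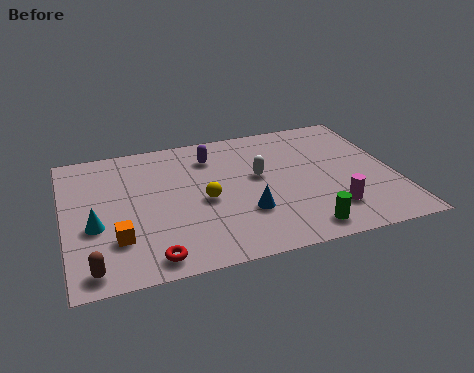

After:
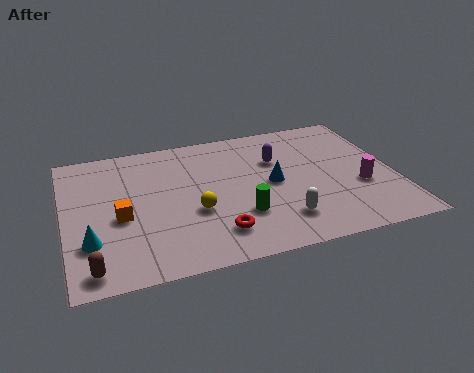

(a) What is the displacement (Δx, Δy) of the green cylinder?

(-2.2, 1.5)

The green cylinder started near (8.8, 1.1) and ended near (6.6, 2.6).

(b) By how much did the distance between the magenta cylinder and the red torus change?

-1.1

They were about 7.0 units apart before and 5.9 after — 1.1 units closer together.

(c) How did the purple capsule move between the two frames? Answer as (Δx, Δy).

(2.5, -0.9)

The purple capsule was at about (5.8, 6.7) and moved to about (8.3, 5.8).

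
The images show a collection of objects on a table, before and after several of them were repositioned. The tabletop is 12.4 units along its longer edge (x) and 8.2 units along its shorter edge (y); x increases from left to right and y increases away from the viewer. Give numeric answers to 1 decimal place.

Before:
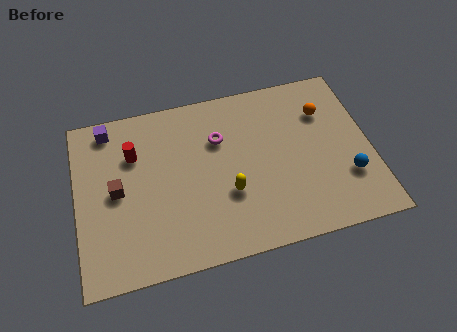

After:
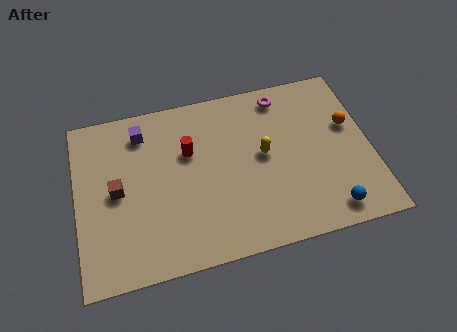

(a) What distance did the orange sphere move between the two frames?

1.3

The orange sphere was near (10.6, 5.9) before and (11.6, 5.0) after, so it travelled √(1.0² + 0.9²) ≈ 1.3 units.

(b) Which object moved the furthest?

the magenta torus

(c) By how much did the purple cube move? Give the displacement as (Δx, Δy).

(1.4, -0.5)

The purple cube was at about (1.5, 7.2) and moved to about (2.9, 6.7).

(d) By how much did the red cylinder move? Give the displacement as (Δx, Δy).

(2.3, -0.4)

The red cylinder started near (2.5, 5.7) and ended near (4.8, 5.3).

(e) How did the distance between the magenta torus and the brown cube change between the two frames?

+3.2

The distance was about 4.6 in the first image and 7.8 in the second, so they moved 3.2 units further apart.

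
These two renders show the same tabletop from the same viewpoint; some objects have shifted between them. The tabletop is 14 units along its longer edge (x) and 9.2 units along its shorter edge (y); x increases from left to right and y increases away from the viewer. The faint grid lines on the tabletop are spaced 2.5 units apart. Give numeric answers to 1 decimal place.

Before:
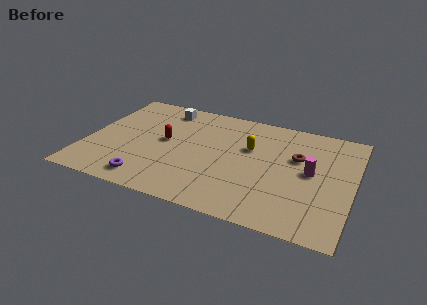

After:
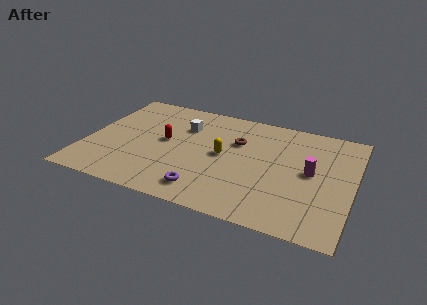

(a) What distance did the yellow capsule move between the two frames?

1.7

The yellow capsule moved from about (8.5, 5.8) to (7.2, 4.7), a distance of √(1.3² + 1.1²) ≈ 1.7.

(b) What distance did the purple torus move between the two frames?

3.0

The purple torus was near (3.6, 1.3) before and (6.6, 1.5) after, so it travelled √(3.0² + 0.2²) ≈ 3.0 units.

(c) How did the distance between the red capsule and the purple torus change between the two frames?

+0.6

Before: roughly 3.6 units apart; after: 4.2. That's 0.6 units further apart.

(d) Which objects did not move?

the red capsule and the magenta cylinder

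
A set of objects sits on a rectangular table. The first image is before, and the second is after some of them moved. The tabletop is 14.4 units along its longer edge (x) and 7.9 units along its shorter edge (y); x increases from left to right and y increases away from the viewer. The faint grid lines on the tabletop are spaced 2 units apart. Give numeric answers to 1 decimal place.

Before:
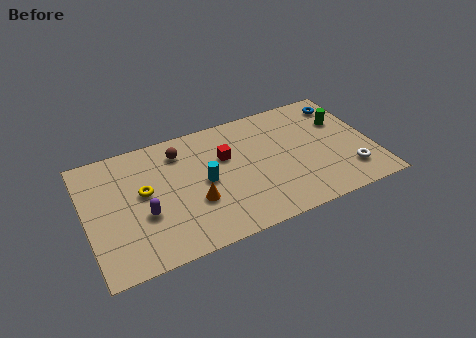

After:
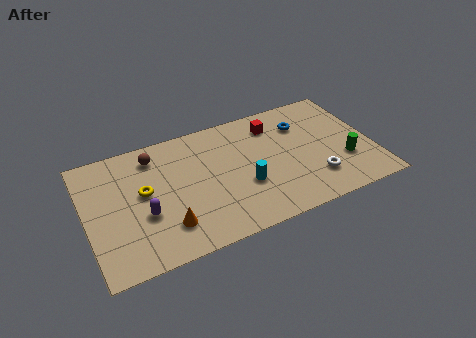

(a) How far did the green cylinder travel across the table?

2.7

The green cylinder moved from about (13.1, 5.3) to (12.9, 2.6), a distance of √(0.2² + 2.7²) ≈ 2.7.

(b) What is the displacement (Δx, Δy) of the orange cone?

(-1.5, -0.9)

From the two frames, the orange cone sits at roughly (5.3, 2.8) before and (3.8, 1.9) after.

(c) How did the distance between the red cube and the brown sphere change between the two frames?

+3.6

They were about 2.5 units apart before and 6.1 after — 3.6 units further apart.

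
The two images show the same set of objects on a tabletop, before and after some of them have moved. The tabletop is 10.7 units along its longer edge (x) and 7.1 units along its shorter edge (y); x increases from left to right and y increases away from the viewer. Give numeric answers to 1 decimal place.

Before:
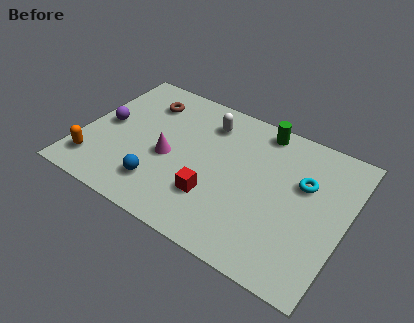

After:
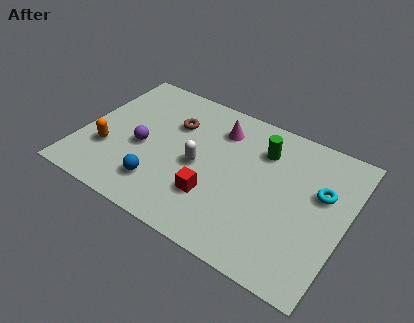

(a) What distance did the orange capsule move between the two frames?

1.0

From (0.8, 1.4) to (1.2, 2.3), the orange capsule covered √(0.4² + 0.9²) ≈ 1.0 units.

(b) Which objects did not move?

the red cube and the blue sphere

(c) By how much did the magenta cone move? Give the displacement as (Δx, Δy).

(1.7, 2.4)

From the two frames, the magenta cone sits at roughly (3.6, 3.1) before and (5.3, 5.5) after.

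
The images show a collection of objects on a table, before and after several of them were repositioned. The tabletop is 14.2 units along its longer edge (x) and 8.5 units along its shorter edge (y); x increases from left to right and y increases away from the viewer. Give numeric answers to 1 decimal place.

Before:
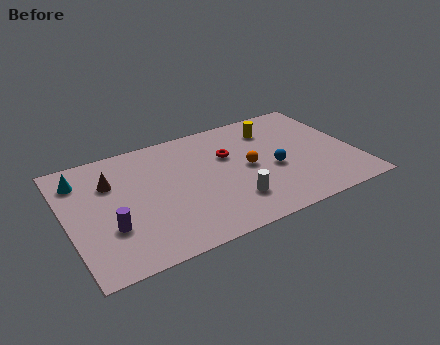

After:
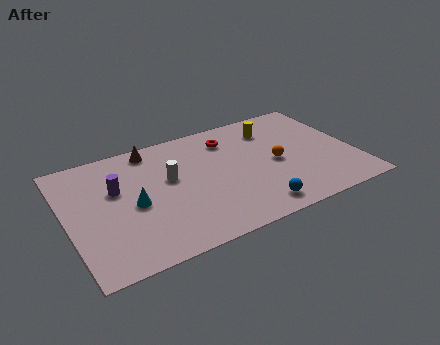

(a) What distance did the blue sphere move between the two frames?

2.7

The blue sphere moved from about (10.1, 3.6) to (8.8, 1.2), a distance of √(1.3² + 2.4²) ≈ 2.7.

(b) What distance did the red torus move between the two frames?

1.2

The red torus was near (8.1, 5.5) before and (8.3, 6.7) after, so it travelled √(0.2² + 1.2²) ≈ 1.2 units.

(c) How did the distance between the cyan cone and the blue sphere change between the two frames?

-3.5

They were about 9.7 units apart before and 6.2 after — 3.5 units closer together.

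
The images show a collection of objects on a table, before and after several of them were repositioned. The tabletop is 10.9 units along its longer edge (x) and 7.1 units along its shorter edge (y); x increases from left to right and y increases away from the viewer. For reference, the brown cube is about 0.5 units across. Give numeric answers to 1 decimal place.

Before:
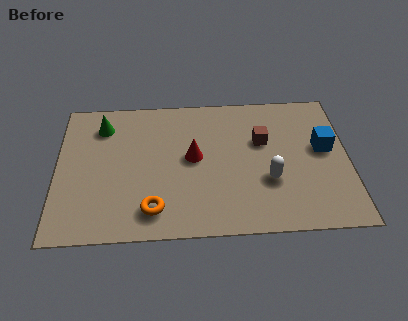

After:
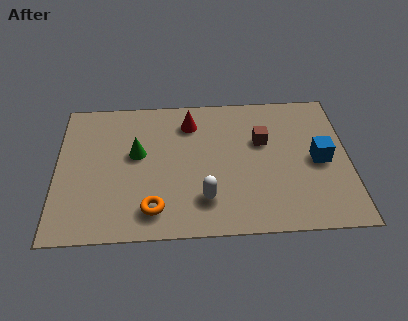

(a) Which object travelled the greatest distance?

the white capsule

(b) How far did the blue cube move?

0.6

The blue cube was near (10.0, 4.0) before and (9.8, 3.4) after, so it travelled √(0.2² + 0.6²) ≈ 0.6 units.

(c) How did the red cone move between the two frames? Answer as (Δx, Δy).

(-0.1, 1.8)

From the two frames, the red cone sits at roughly (5.1, 3.8) before and (5.0, 5.6) after.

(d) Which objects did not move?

the orange torus and the brown cube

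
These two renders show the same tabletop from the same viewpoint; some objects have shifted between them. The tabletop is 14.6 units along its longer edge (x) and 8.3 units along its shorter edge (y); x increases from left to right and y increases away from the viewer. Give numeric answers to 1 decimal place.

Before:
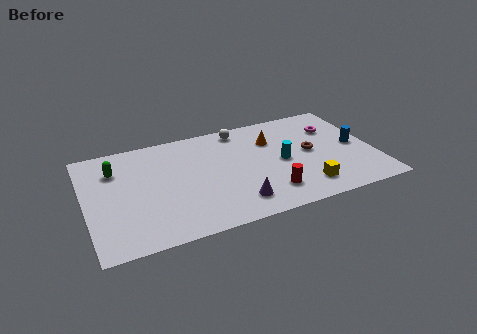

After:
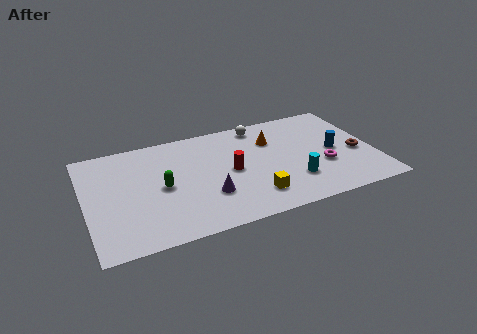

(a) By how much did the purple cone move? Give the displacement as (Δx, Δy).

(-1.3, 1.0)

From the two frames, the purple cone sits at roughly (7.3, 1.6) before and (6.0, 2.6) after.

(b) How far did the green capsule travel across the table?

3.0

The green capsule was near (1.6, 6.1) before and (3.8, 4.0) after, so it travelled √(2.2² + 2.1²) ≈ 3.0 units.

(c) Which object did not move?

the orange cone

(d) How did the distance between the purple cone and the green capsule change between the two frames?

-4.7

The distance was about 7.3 in the first image and 2.6 in the second, so they moved 4.7 units closer together.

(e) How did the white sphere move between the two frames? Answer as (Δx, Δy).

(1.0, 0.0)

The white sphere started near (8.1, 7.3) and ended near (9.1, 7.3).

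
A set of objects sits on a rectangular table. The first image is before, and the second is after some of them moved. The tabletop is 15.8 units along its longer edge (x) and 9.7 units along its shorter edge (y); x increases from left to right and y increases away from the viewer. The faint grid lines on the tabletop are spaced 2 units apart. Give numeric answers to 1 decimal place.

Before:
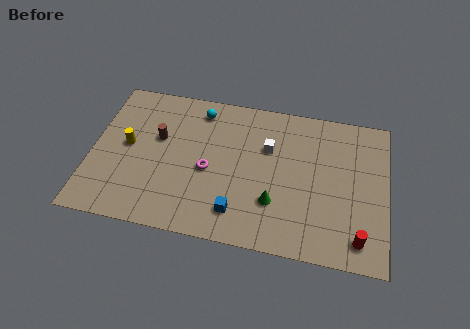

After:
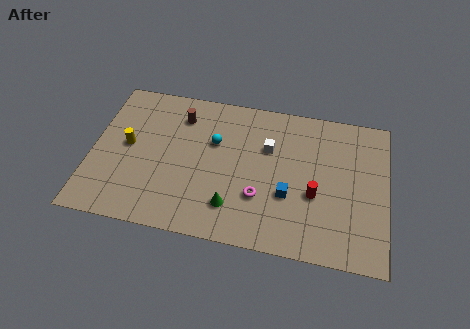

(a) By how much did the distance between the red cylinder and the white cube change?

-3.3

They were about 7.0 units apart before and 3.7 after — 3.3 units closer together.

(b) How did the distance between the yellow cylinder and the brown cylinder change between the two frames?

+1.9

Before: roughly 1.8 units apart; after: 3.7. That's 1.9 units further apart.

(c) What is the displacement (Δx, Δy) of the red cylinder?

(-2.4, 2.3)

The red cylinder started near (14.4, 1.5) and ended near (12.0, 3.8).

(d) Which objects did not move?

the white cube and the yellow cylinder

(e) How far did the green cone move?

2.3

The green cone was near (9.9, 2.9) before and (7.7, 2.2) after, so it travelled √(2.2² + 0.7²) ≈ 2.3 units.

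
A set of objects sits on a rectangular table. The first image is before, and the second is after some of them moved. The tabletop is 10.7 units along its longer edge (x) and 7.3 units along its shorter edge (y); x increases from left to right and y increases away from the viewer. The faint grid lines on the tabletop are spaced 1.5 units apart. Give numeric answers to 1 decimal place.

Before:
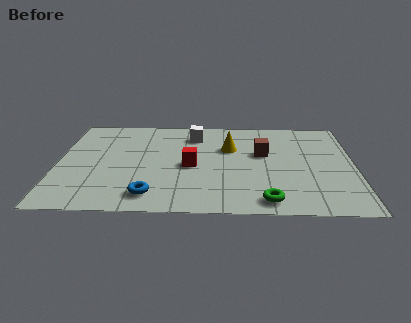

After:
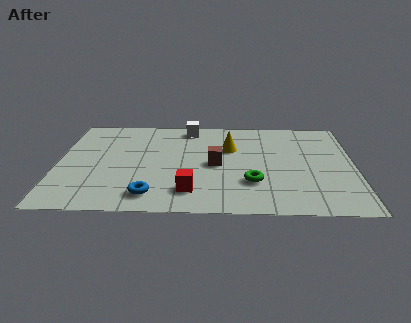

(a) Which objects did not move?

the yellow cone and the blue torus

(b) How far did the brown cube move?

1.9

The brown cube was near (7.4, 4.4) before and (5.7, 3.5) after, so it travelled √(1.7² + 0.9²) ≈ 1.9 units.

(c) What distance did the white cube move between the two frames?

0.6

The white cube moved from about (4.9, 5.8) to (4.7, 6.4), a distance of √(0.2² + 0.6²) ≈ 0.6.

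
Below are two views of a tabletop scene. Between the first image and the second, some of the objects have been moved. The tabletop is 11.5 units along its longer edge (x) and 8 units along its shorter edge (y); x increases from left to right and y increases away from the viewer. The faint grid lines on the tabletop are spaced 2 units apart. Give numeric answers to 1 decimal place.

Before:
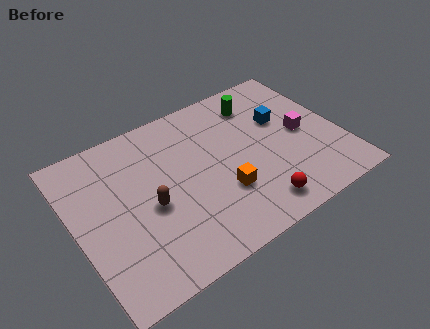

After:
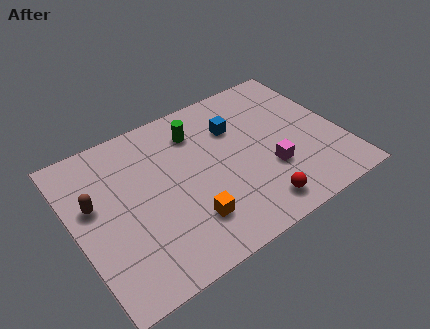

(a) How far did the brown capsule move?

2.6

The brown capsule moved from about (3.1, 3.5) to (0.9, 4.8), a distance of √(2.2² + 1.3²) ≈ 2.6.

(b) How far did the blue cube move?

2.1

The blue cube moved from about (9.2, 5.0) to (7.2, 5.6), a distance of √(2.0² + 0.6²) ≈ 2.1.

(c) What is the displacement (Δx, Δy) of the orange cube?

(-1.6, -0.6)

The orange cube was at about (6.1, 2.6) and moved to about (4.5, 2.0).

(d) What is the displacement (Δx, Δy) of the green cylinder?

(-2.8, -0.2)

The green cylinder was at about (8.4, 6.4) and moved to about (5.6, 6.2).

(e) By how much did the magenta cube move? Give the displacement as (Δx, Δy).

(-1.7, -1.2)

From the two frames, the magenta cube sits at roughly (9.9, 3.9) before and (8.2, 2.7) after.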